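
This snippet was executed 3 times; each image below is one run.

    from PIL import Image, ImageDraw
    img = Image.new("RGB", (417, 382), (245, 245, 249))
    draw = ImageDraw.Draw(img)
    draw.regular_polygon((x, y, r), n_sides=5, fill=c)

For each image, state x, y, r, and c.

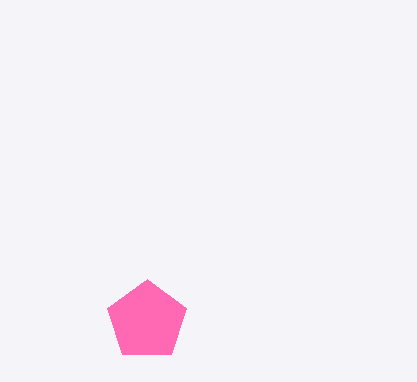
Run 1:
x = 147
y = 321
r = 42
c = 'hotpink'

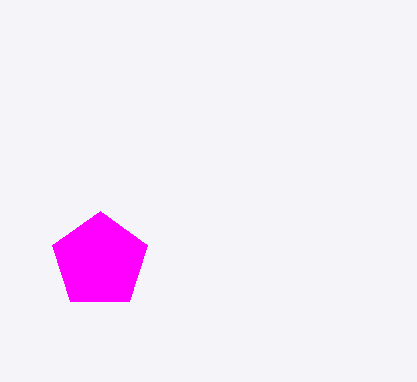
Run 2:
x = 100, y = 261, r = 50, c = 'magenta'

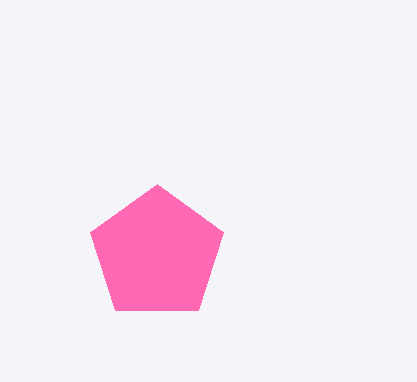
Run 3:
x = 157, y = 254, r = 70, c = 'hotpink'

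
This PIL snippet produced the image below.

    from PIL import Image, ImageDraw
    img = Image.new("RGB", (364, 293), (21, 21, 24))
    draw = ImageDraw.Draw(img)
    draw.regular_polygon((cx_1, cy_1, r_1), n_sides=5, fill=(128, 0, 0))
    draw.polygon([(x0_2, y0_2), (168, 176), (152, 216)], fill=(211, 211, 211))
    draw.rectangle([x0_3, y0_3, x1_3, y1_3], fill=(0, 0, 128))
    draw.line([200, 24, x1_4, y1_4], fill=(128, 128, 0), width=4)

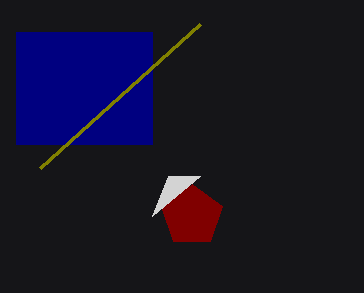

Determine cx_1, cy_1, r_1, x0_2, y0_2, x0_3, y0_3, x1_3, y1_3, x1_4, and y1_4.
cx_1 = 192, cy_1 = 216, r_1 = 32, x0_2 = 200, y0_2 = 176, x0_3 = 16, y0_3 = 32, x1_3 = 152, y1_3 = 144, x1_4 = 40, y1_4 = 168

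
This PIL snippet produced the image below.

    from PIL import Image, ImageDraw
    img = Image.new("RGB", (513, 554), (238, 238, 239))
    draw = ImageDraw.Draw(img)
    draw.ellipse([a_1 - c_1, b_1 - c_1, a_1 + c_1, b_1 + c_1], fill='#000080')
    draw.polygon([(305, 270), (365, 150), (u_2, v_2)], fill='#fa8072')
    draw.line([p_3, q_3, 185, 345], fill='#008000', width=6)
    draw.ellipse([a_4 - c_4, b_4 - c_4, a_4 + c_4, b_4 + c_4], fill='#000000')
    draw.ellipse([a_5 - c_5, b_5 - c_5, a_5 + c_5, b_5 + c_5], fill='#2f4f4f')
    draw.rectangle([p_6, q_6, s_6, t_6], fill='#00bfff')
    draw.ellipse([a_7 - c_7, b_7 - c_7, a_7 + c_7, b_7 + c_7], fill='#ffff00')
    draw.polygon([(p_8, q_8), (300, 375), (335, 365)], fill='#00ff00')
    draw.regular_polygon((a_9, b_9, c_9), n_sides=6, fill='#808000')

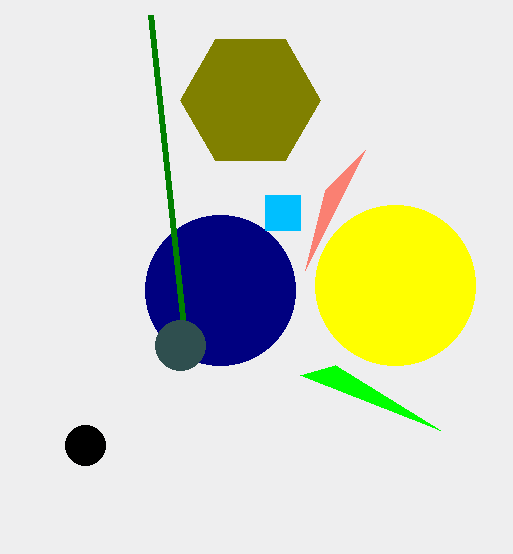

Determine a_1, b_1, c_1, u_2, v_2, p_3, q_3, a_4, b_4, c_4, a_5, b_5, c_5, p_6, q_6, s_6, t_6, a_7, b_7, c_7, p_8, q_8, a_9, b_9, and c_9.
a_1 = 220
b_1 = 290
c_1 = 75
u_2 = 325
v_2 = 190
p_3 = 150
q_3 = 15
a_4 = 85
b_4 = 445
c_4 = 20
a_5 = 180
b_5 = 345
c_5 = 25
p_6 = 265
q_6 = 195
s_6 = 300
t_6 = 230
a_7 = 395
b_7 = 285
c_7 = 80
p_8 = 440
q_8 = 430
a_9 = 250
b_9 = 100
c_9 = 70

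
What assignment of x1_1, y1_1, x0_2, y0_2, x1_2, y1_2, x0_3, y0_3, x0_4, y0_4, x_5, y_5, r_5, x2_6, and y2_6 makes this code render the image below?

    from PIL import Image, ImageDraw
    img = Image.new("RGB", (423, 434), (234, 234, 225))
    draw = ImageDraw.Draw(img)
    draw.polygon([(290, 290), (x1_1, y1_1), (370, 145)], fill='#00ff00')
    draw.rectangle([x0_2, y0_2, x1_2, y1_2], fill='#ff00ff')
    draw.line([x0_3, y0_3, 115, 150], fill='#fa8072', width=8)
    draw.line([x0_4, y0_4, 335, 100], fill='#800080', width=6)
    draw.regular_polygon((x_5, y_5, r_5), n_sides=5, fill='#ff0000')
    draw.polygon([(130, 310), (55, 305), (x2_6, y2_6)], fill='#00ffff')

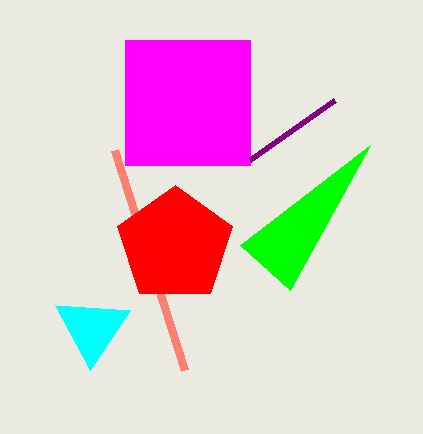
x1_1 = 240
y1_1 = 245
x0_2 = 125
y0_2 = 40
x1_2 = 250
y1_2 = 165
x0_3 = 185
y0_3 = 370
x0_4 = 250
y0_4 = 160
x_5 = 175
y_5 = 245
r_5 = 60
x2_6 = 90
y2_6 = 370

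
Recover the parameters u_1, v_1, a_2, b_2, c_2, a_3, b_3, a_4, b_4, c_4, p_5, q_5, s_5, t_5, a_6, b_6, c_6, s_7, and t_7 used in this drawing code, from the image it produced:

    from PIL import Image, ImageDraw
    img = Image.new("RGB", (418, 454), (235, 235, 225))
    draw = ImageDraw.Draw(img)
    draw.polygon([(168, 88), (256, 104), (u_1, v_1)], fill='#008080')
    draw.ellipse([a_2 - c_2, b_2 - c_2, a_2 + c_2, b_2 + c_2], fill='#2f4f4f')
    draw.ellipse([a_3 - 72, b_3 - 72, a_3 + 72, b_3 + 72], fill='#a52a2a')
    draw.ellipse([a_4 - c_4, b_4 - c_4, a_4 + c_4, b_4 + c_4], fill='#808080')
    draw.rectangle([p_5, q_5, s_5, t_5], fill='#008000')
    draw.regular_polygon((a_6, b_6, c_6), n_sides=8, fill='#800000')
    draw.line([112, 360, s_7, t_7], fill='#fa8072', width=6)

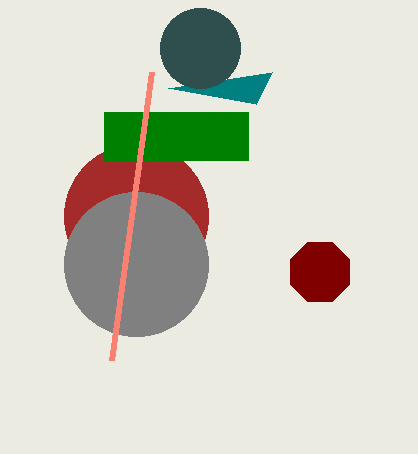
u_1 = 272; v_1 = 72; a_2 = 200; b_2 = 48; c_2 = 40; a_3 = 136; b_3 = 216; a_4 = 136; b_4 = 264; c_4 = 72; p_5 = 104; q_5 = 112; s_5 = 248; t_5 = 160; a_6 = 320; b_6 = 272; c_6 = 32; s_7 = 152; t_7 = 72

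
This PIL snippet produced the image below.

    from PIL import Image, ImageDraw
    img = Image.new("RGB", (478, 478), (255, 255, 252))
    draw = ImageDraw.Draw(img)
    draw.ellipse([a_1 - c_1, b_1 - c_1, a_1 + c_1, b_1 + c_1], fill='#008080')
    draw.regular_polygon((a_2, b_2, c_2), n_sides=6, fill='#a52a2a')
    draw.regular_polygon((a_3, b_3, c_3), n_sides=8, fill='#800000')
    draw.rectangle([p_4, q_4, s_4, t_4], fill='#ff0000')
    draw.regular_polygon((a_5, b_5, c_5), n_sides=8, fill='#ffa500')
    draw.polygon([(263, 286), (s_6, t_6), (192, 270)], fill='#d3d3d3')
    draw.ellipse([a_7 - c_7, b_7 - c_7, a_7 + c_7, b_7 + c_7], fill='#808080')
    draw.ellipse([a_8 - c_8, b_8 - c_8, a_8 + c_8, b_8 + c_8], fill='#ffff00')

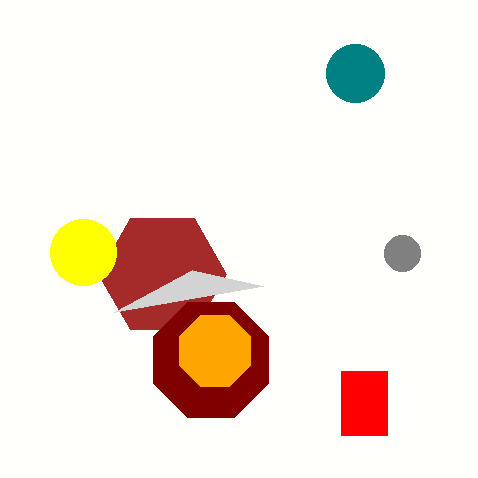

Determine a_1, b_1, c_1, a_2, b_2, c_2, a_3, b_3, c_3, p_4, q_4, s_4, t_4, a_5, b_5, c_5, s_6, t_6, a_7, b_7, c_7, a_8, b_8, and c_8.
a_1 = 355; b_1 = 73; c_1 = 29; a_2 = 162; b_2 = 274; c_2 = 64; a_3 = 211; b_3 = 360; c_3 = 62; p_4 = 341; q_4 = 371; s_4 = 387; t_4 = 435; a_5 = 215; b_5 = 351; c_5 = 38; s_6 = 114; t_6 = 312; a_7 = 402; b_7 = 253; c_7 = 18; a_8 = 83; b_8 = 252; c_8 = 33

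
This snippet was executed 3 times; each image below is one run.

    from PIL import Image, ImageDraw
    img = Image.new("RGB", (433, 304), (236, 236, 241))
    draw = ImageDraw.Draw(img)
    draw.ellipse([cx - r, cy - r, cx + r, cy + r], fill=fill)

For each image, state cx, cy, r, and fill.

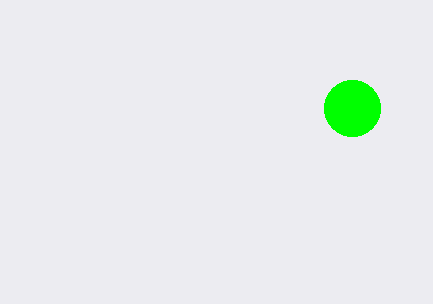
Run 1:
cx = 352; cy = 108; r = 28; fill = 'lime'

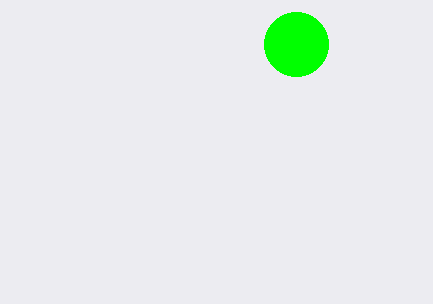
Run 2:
cx = 296, cy = 44, r = 32, fill = 'lime'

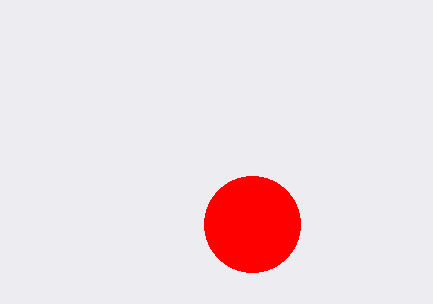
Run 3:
cx = 252, cy = 224, r = 48, fill = 'red'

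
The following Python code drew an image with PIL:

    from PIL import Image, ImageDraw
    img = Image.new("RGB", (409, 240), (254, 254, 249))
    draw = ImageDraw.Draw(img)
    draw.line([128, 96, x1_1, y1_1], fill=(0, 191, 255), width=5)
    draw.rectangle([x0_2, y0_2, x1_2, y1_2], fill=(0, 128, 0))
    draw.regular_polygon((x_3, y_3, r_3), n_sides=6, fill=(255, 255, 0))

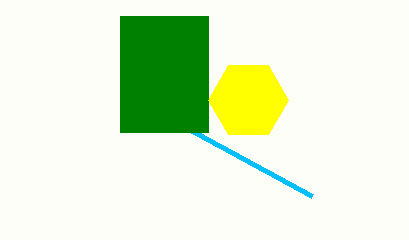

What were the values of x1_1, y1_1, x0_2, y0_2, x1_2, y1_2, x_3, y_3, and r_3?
x1_1 = 312
y1_1 = 196
x0_2 = 120
y0_2 = 16
x1_2 = 208
y1_2 = 132
x_3 = 248
y_3 = 100
r_3 = 40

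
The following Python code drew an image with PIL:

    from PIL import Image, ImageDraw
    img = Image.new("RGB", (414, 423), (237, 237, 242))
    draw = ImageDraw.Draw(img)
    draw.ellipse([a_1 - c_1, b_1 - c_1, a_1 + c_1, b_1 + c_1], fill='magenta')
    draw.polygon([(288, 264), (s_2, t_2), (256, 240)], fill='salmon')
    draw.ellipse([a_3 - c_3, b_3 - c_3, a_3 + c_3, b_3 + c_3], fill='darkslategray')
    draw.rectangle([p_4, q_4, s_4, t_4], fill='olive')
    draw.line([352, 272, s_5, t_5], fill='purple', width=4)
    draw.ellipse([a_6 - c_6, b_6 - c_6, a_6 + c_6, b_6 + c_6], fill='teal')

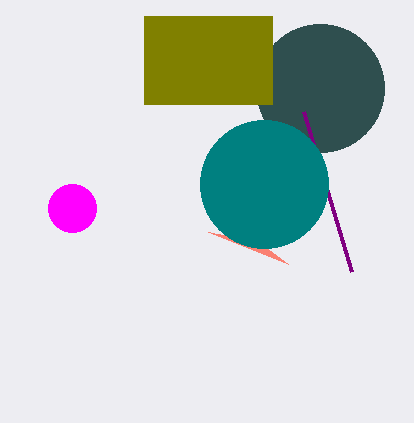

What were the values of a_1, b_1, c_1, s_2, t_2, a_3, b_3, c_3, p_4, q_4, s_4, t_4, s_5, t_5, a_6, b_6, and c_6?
a_1 = 72; b_1 = 208; c_1 = 24; s_2 = 208; t_2 = 232; a_3 = 320; b_3 = 88; c_3 = 64; p_4 = 144; q_4 = 16; s_4 = 272; t_4 = 104; s_5 = 304; t_5 = 112; a_6 = 264; b_6 = 184; c_6 = 64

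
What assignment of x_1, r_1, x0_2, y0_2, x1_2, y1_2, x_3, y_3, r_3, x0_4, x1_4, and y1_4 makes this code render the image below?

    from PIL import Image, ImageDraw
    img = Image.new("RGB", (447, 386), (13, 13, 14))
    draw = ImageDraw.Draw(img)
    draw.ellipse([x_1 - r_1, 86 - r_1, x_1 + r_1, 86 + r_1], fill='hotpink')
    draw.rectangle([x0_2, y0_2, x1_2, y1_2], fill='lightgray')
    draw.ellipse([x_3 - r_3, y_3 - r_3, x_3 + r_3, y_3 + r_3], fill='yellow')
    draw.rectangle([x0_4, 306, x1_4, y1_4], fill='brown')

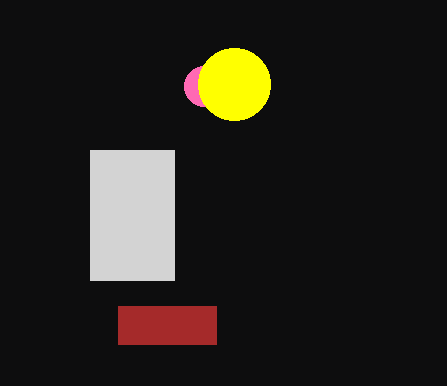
x_1 = 204, r_1 = 20, x0_2 = 90, y0_2 = 150, x1_2 = 174, y1_2 = 280, x_3 = 234, y_3 = 84, r_3 = 36, x0_4 = 118, x1_4 = 216, y1_4 = 344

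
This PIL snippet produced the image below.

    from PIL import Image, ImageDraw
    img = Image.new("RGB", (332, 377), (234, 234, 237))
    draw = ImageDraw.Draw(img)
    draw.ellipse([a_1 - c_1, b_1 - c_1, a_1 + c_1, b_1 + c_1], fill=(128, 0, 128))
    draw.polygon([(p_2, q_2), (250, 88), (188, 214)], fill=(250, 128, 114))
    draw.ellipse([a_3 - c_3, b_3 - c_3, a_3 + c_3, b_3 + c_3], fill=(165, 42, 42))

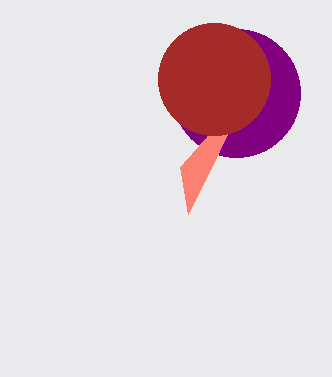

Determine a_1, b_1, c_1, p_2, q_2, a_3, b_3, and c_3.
a_1 = 236, b_1 = 93, c_1 = 64, p_2 = 180, q_2 = 167, a_3 = 214, b_3 = 79, c_3 = 56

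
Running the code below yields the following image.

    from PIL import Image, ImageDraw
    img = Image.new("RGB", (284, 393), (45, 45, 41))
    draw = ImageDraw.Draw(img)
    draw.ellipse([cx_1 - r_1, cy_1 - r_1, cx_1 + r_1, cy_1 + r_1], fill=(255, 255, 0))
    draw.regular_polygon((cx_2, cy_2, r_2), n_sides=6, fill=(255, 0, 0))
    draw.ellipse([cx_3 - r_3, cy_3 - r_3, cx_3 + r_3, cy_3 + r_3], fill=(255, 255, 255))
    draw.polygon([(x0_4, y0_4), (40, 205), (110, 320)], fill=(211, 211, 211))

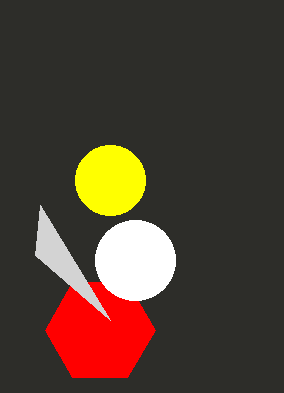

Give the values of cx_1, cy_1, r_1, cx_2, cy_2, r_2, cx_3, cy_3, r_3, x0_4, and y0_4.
cx_1 = 110, cy_1 = 180, r_1 = 35, cx_2 = 100, cy_2 = 330, r_2 = 55, cx_3 = 135, cy_3 = 260, r_3 = 40, x0_4 = 35, y0_4 = 255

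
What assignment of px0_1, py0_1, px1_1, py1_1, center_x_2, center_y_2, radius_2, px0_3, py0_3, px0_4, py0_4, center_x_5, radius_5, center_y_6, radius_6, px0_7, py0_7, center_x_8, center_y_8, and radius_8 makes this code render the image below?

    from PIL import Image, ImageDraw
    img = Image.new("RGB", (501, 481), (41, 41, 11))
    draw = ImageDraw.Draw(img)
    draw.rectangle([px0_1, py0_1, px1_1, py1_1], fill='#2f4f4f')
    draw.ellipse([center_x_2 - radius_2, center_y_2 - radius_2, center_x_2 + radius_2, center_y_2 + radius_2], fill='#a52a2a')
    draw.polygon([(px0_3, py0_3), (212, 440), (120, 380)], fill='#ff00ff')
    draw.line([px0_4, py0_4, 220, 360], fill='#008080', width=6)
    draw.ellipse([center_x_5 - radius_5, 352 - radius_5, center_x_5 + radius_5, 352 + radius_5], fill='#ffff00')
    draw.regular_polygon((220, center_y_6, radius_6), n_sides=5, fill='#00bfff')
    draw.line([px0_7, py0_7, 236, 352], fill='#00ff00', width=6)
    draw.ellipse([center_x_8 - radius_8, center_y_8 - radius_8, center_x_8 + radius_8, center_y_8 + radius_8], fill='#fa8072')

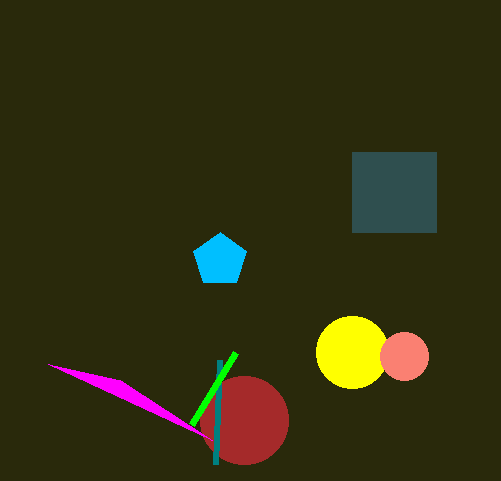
px0_1 = 352, py0_1 = 152, px1_1 = 436, py1_1 = 232, center_x_2 = 244, center_y_2 = 420, radius_2 = 44, px0_3 = 48, py0_3 = 364, px0_4 = 216, py0_4 = 464, center_x_5 = 352, radius_5 = 36, center_y_6 = 260, radius_6 = 28, px0_7 = 192, py0_7 = 424, center_x_8 = 404, center_y_8 = 356, radius_8 = 24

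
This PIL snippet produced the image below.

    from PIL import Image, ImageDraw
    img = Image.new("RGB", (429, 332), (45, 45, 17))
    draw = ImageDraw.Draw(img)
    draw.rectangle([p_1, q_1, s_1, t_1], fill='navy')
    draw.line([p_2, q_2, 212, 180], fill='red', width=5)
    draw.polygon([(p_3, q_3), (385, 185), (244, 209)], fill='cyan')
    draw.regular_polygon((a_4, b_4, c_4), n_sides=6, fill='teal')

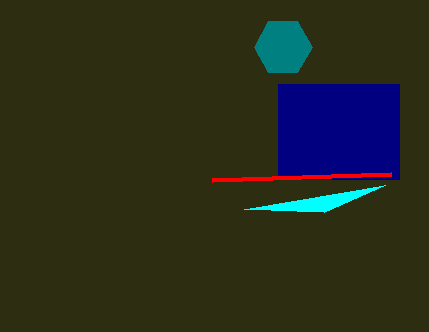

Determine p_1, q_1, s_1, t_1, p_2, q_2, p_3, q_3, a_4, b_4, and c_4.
p_1 = 278
q_1 = 84
s_1 = 399
t_1 = 179
p_2 = 391
q_2 = 174
p_3 = 324
q_3 = 212
a_4 = 283
b_4 = 47
c_4 = 29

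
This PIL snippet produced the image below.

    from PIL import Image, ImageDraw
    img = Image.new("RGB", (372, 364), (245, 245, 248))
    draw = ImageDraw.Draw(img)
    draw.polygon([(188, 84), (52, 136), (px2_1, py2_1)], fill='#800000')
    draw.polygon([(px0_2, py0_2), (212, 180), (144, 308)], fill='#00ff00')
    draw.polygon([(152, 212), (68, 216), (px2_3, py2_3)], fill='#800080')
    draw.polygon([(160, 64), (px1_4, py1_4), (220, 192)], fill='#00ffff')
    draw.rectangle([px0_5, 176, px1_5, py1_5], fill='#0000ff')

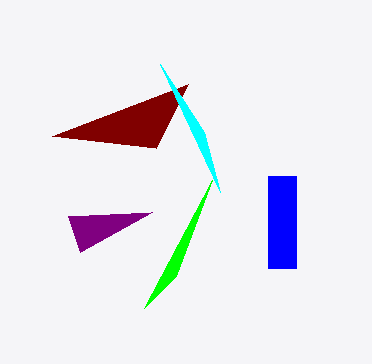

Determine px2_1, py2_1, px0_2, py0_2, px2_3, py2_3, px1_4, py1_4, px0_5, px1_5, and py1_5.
px2_1 = 156
py2_1 = 148
px0_2 = 176
py0_2 = 276
px2_3 = 80
py2_3 = 252
px1_4 = 204
py1_4 = 132
px0_5 = 268
px1_5 = 296
py1_5 = 268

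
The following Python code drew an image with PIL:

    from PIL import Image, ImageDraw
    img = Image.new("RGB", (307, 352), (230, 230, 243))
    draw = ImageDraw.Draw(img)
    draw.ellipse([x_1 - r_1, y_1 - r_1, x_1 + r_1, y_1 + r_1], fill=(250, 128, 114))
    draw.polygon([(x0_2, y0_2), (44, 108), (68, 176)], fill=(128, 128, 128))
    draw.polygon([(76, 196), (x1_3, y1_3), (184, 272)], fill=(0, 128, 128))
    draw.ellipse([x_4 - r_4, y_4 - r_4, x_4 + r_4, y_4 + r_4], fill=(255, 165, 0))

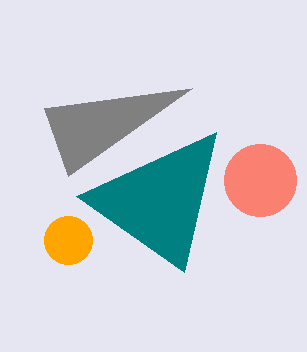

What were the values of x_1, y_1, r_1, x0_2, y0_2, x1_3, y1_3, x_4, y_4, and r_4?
x_1 = 260, y_1 = 180, r_1 = 36, x0_2 = 192, y0_2 = 88, x1_3 = 216, y1_3 = 132, x_4 = 68, y_4 = 240, r_4 = 24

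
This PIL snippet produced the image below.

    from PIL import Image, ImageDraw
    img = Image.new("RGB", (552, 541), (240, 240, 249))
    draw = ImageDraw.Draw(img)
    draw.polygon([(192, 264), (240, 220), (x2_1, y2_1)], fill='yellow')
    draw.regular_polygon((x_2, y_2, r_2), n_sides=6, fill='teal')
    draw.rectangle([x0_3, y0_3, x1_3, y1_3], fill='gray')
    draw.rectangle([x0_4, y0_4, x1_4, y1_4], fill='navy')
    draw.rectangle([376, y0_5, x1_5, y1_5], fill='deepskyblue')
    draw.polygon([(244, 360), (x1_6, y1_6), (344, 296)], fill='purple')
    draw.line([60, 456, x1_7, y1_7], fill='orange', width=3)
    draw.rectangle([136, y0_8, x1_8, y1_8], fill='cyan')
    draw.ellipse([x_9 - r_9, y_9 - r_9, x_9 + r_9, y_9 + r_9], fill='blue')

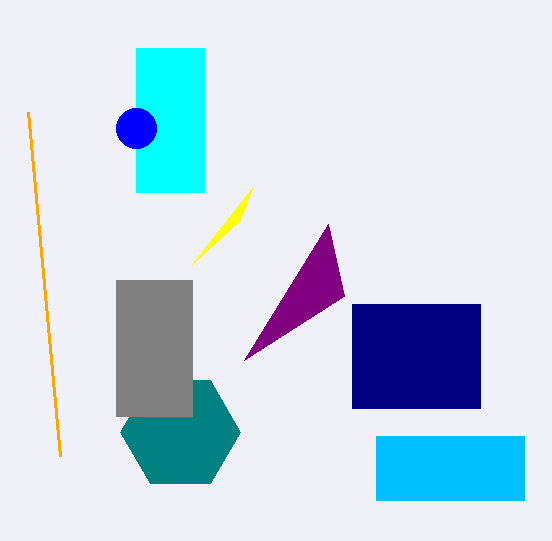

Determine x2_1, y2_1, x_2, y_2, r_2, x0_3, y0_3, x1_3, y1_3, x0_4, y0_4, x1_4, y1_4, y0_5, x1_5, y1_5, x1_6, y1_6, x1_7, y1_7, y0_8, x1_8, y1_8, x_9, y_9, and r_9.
x2_1 = 252, y2_1 = 188, x_2 = 180, y_2 = 432, r_2 = 60, x0_3 = 116, y0_3 = 280, x1_3 = 192, y1_3 = 416, x0_4 = 352, y0_4 = 304, x1_4 = 480, y1_4 = 408, y0_5 = 436, x1_5 = 524, y1_5 = 500, x1_6 = 328, y1_6 = 224, x1_7 = 28, y1_7 = 112, y0_8 = 48, x1_8 = 204, y1_8 = 192, x_9 = 136, y_9 = 128, r_9 = 20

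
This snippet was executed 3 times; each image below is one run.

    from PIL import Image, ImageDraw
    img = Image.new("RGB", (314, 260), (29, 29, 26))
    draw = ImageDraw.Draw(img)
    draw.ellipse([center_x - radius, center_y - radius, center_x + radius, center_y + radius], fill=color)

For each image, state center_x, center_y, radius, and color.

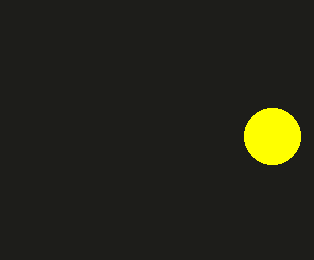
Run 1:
center_x = 272, center_y = 136, radius = 28, color = 'yellow'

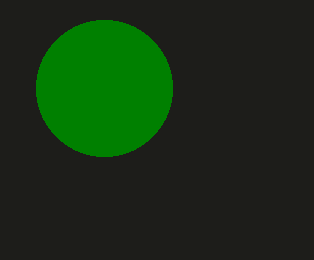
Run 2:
center_x = 104, center_y = 88, radius = 68, color = 'green'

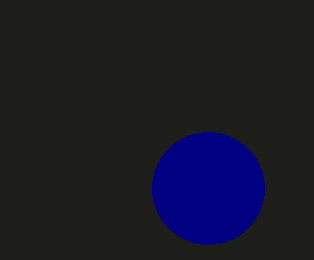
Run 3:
center_x = 208; center_y = 188; radius = 56; color = 'navy'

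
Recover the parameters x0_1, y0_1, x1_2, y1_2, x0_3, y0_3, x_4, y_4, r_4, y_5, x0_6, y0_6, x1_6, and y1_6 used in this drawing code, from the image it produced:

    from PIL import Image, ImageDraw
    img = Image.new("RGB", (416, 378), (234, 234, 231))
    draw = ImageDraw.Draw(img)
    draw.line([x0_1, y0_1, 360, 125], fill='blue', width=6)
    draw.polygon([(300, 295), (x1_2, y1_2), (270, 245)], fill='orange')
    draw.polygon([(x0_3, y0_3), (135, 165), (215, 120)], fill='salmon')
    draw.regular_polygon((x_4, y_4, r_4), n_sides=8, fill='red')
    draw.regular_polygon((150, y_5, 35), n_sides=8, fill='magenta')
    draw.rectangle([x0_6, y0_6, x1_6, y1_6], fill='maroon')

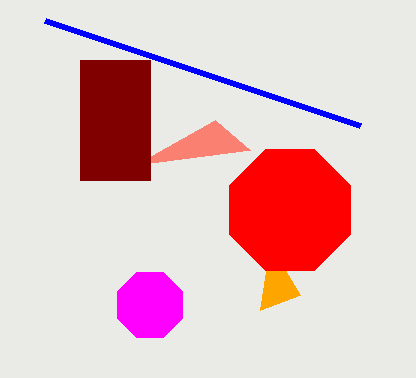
x0_1 = 45, y0_1 = 20, x1_2 = 260, y1_2 = 310, x0_3 = 250, y0_3 = 150, x_4 = 290, y_4 = 210, r_4 = 65, y_5 = 305, x0_6 = 80, y0_6 = 60, x1_6 = 150, y1_6 = 180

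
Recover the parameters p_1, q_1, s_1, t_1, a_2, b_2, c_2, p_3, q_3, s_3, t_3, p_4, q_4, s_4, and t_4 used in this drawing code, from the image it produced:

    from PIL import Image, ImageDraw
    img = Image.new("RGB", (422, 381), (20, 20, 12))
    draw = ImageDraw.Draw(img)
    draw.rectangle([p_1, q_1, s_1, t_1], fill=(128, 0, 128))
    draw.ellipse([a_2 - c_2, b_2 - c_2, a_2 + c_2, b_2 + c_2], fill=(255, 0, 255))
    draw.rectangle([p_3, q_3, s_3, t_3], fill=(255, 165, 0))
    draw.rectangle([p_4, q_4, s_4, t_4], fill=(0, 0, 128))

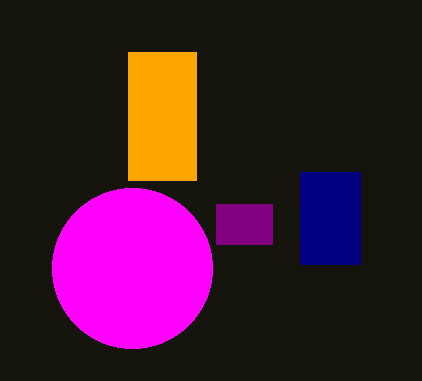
p_1 = 216, q_1 = 204, s_1 = 272, t_1 = 244, a_2 = 132, b_2 = 268, c_2 = 80, p_3 = 128, q_3 = 52, s_3 = 196, t_3 = 180, p_4 = 300, q_4 = 172, s_4 = 360, t_4 = 264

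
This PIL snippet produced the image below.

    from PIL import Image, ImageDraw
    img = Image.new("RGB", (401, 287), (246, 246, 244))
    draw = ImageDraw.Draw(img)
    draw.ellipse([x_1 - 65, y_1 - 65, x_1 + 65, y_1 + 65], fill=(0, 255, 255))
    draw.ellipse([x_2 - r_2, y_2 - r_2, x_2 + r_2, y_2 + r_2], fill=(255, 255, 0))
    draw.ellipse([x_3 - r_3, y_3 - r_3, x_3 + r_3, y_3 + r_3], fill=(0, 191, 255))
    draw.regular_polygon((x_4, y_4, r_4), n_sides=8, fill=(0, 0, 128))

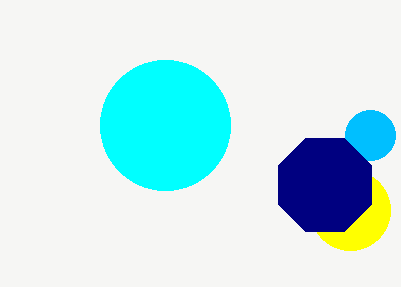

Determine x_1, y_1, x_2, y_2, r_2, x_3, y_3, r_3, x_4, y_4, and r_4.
x_1 = 165, y_1 = 125, x_2 = 350, y_2 = 210, r_2 = 40, x_3 = 370, y_3 = 135, r_3 = 25, x_4 = 325, y_4 = 185, r_4 = 50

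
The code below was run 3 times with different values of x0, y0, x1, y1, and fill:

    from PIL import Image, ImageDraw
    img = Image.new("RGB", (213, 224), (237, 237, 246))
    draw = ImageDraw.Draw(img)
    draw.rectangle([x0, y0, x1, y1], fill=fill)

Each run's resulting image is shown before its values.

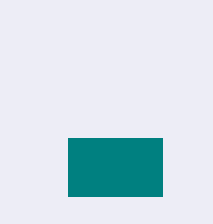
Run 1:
x0 = 68, y0 = 138, x1 = 162, y1 = 196, fill = 'teal'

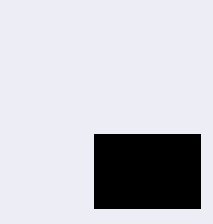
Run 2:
x0 = 94, y0 = 134, x1 = 200, y1 = 208, fill = 'black'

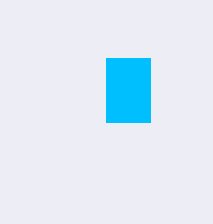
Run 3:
x0 = 106; y0 = 58; x1 = 150; y1 = 122; fill = 'deepskyblue'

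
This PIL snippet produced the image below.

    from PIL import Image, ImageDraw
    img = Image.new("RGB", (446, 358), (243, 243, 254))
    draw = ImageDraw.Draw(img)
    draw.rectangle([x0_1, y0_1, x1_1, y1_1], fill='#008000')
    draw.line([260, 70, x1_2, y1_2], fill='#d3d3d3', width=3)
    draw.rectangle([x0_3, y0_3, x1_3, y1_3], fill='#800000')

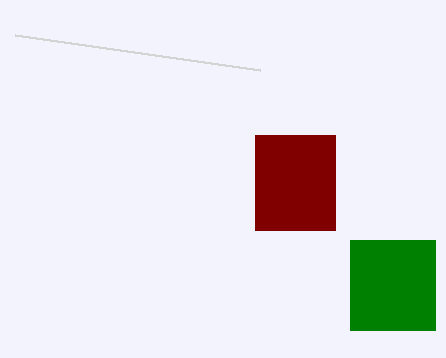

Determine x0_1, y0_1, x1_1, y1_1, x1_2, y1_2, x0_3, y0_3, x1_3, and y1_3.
x0_1 = 350, y0_1 = 240, x1_1 = 435, y1_1 = 330, x1_2 = 15, y1_2 = 35, x0_3 = 255, y0_3 = 135, x1_3 = 335, y1_3 = 230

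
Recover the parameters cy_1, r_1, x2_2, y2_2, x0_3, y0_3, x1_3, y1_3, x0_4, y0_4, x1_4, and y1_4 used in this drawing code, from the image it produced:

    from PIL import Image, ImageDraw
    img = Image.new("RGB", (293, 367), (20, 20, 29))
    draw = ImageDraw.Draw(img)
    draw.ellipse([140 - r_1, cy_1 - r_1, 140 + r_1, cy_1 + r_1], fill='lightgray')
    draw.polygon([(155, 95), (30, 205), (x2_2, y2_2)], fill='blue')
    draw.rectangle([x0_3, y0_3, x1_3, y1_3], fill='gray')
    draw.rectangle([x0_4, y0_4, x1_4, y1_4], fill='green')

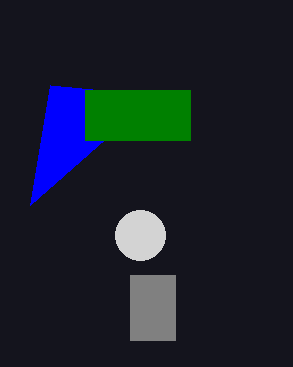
cy_1 = 235; r_1 = 25; x2_2 = 50; y2_2 = 85; x0_3 = 130; y0_3 = 275; x1_3 = 175; y1_3 = 340; x0_4 = 85; y0_4 = 90; x1_4 = 190; y1_4 = 140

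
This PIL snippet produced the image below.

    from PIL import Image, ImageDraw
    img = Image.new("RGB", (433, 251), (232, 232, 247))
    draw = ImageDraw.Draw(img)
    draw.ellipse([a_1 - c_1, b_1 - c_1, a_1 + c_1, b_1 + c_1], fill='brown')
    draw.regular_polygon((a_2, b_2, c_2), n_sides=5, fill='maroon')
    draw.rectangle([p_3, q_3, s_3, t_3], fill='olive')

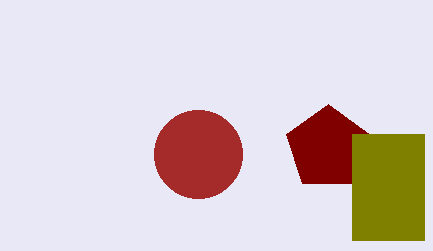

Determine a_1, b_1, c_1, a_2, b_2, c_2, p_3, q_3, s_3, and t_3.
a_1 = 198
b_1 = 154
c_1 = 44
a_2 = 328
b_2 = 148
c_2 = 44
p_3 = 352
q_3 = 134
s_3 = 424
t_3 = 240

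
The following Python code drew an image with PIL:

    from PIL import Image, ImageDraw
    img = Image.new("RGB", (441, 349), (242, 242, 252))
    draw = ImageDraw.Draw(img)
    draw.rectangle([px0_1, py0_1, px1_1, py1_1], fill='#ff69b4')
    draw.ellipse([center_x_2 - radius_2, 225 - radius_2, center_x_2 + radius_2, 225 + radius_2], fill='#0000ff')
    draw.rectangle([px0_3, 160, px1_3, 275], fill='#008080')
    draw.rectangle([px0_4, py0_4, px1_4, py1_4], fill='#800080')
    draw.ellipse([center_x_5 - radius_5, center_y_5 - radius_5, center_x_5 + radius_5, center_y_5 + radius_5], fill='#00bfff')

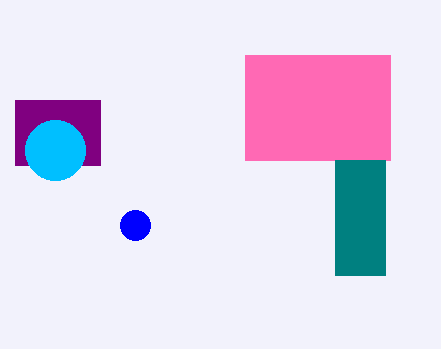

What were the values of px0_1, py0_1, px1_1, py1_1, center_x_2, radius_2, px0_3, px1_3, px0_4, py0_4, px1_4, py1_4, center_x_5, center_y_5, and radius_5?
px0_1 = 245
py0_1 = 55
px1_1 = 390
py1_1 = 160
center_x_2 = 135
radius_2 = 15
px0_3 = 335
px1_3 = 385
px0_4 = 15
py0_4 = 100
px1_4 = 100
py1_4 = 165
center_x_5 = 55
center_y_5 = 150
radius_5 = 30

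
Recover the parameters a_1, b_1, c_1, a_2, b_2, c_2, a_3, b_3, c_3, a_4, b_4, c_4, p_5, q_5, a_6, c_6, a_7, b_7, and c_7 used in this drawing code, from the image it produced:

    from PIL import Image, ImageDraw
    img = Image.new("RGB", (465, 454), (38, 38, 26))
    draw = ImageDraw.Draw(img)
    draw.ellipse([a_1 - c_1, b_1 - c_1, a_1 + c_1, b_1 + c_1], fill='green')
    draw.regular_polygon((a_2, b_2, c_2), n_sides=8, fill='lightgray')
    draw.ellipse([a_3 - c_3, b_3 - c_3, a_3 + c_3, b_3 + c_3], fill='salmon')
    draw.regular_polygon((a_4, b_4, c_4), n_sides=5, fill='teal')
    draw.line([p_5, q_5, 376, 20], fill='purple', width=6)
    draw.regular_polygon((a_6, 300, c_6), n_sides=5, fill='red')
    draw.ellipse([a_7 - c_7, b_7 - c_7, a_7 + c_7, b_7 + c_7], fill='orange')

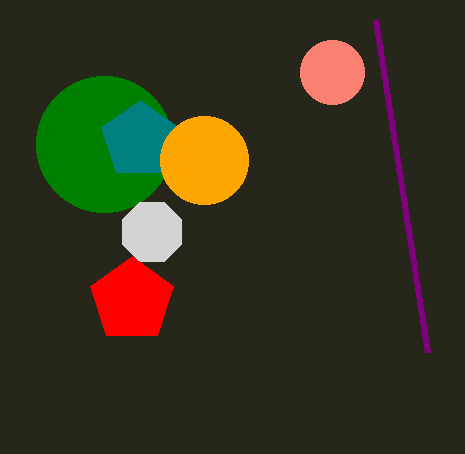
a_1 = 104; b_1 = 144; c_1 = 68; a_2 = 152; b_2 = 232; c_2 = 32; a_3 = 332; b_3 = 72; c_3 = 32; a_4 = 140; b_4 = 140; c_4 = 40; p_5 = 428; q_5 = 352; a_6 = 132; c_6 = 44; a_7 = 204; b_7 = 160; c_7 = 44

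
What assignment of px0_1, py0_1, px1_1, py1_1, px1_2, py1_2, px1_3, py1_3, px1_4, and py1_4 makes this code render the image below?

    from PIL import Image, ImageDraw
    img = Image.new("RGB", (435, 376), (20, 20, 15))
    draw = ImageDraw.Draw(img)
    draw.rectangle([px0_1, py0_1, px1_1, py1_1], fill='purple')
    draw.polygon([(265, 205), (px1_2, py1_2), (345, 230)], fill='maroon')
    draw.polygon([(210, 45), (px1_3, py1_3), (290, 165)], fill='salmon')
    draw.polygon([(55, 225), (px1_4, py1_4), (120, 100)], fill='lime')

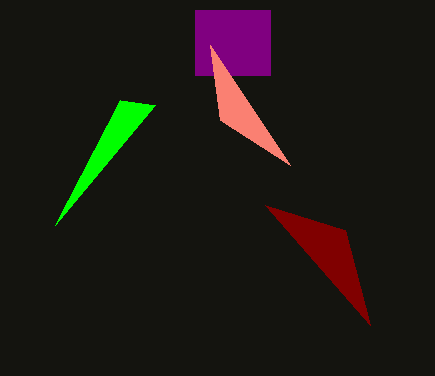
px0_1 = 195, py0_1 = 10, px1_1 = 270, py1_1 = 75, px1_2 = 370, py1_2 = 325, px1_3 = 220, py1_3 = 120, px1_4 = 155, py1_4 = 105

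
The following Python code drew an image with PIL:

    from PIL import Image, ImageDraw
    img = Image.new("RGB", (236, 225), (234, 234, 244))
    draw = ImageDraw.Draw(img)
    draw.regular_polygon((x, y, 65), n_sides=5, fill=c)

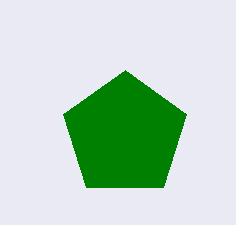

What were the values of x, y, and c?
x = 125; y = 135; c = 'green'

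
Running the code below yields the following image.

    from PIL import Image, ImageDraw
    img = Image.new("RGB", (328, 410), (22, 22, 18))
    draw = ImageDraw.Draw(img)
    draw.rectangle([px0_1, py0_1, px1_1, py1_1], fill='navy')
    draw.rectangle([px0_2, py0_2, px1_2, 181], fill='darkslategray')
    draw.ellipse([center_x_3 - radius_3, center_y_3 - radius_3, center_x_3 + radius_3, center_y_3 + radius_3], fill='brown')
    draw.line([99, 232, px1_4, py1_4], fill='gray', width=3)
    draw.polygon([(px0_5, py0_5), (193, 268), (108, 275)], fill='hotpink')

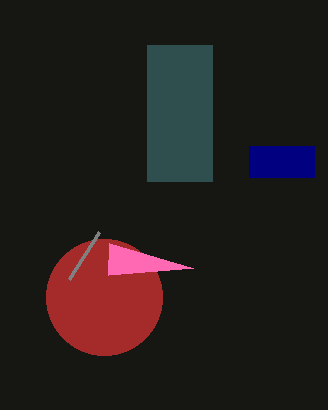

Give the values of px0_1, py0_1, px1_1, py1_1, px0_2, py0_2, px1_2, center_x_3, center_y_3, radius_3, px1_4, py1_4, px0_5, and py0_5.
px0_1 = 249
py0_1 = 146
px1_1 = 314
py1_1 = 177
px0_2 = 147
py0_2 = 45
px1_2 = 212
center_x_3 = 104
center_y_3 = 297
radius_3 = 58
px1_4 = 69
py1_4 = 279
px0_5 = 109
py0_5 = 243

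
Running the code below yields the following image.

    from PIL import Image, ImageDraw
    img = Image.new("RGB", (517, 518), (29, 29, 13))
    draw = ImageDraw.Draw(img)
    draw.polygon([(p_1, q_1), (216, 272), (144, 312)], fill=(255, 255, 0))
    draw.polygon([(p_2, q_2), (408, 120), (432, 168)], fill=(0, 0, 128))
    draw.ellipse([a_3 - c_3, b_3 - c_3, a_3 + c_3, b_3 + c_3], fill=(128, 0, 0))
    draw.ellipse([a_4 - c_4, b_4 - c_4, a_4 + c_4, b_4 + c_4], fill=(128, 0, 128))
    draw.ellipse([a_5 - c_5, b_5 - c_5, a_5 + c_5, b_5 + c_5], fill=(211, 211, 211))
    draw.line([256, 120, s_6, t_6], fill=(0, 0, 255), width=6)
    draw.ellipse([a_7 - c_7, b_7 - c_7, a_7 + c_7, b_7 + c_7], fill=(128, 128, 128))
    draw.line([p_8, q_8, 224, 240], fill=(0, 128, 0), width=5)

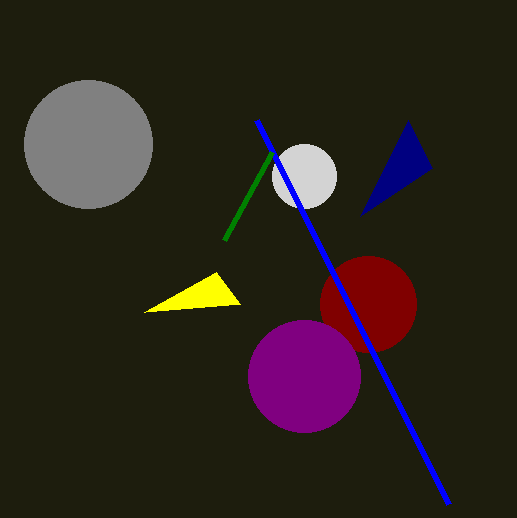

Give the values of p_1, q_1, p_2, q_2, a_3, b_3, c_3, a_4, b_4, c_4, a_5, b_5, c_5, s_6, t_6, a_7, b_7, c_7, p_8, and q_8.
p_1 = 240; q_1 = 304; p_2 = 360; q_2 = 216; a_3 = 368; b_3 = 304; c_3 = 48; a_4 = 304; b_4 = 376; c_4 = 56; a_5 = 304; b_5 = 176; c_5 = 32; s_6 = 448; t_6 = 504; a_7 = 88; b_7 = 144; c_7 = 64; p_8 = 272; q_8 = 152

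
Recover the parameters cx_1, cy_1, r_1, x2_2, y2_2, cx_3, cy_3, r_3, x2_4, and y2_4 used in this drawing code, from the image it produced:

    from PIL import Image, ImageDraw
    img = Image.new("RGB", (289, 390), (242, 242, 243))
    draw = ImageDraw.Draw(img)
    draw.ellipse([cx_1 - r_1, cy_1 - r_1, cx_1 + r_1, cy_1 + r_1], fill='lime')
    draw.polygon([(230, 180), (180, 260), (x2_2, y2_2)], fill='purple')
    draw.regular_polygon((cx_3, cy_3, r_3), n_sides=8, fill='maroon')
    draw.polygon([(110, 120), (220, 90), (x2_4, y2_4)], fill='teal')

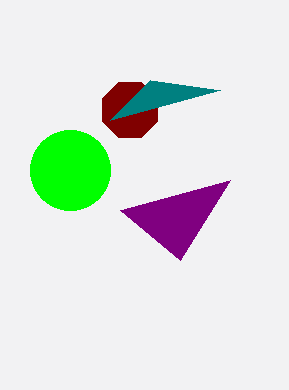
cx_1 = 70, cy_1 = 170, r_1 = 40, x2_2 = 120, y2_2 = 210, cx_3 = 130, cy_3 = 110, r_3 = 30, x2_4 = 150, y2_4 = 80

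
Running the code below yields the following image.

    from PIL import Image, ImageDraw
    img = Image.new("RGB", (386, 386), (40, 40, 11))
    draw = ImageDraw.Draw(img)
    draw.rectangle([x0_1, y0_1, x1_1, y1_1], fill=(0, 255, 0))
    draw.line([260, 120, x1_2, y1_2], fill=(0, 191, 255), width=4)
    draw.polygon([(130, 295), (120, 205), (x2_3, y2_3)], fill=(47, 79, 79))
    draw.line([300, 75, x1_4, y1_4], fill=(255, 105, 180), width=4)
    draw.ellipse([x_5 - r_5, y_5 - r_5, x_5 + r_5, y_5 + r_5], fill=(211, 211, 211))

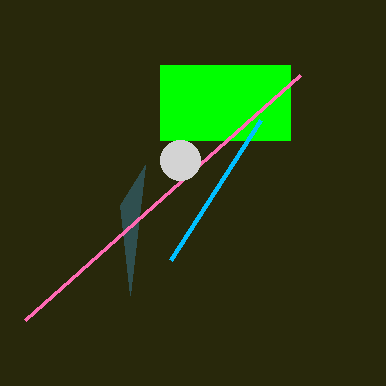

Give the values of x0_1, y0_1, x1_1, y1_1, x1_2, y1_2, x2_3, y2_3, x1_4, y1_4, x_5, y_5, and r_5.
x0_1 = 160, y0_1 = 65, x1_1 = 290, y1_1 = 140, x1_2 = 170, y1_2 = 260, x2_3 = 145, y2_3 = 165, x1_4 = 25, y1_4 = 320, x_5 = 180, y_5 = 160, r_5 = 20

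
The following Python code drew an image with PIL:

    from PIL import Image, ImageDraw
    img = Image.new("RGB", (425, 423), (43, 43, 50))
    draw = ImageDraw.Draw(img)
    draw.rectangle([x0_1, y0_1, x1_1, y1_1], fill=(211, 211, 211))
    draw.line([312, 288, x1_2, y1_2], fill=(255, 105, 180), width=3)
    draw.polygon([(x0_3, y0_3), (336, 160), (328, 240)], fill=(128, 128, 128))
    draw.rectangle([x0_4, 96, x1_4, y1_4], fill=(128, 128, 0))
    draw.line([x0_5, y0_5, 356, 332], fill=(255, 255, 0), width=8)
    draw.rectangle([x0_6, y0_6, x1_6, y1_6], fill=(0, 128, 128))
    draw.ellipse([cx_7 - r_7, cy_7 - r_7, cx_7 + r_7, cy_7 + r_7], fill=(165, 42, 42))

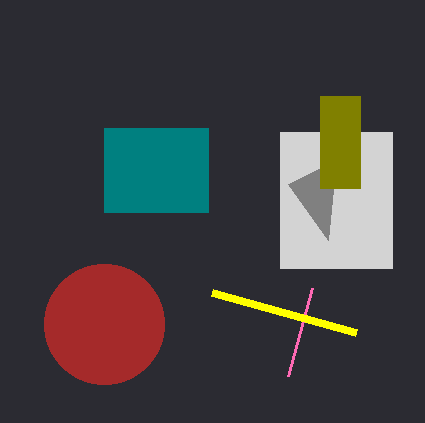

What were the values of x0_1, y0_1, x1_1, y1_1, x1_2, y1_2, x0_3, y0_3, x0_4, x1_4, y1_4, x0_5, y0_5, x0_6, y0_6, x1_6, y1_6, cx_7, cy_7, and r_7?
x0_1 = 280, y0_1 = 132, x1_1 = 392, y1_1 = 268, x1_2 = 288, y1_2 = 376, x0_3 = 288, y0_3 = 184, x0_4 = 320, x1_4 = 360, y1_4 = 188, x0_5 = 212, y0_5 = 292, x0_6 = 104, y0_6 = 128, x1_6 = 208, y1_6 = 212, cx_7 = 104, cy_7 = 324, r_7 = 60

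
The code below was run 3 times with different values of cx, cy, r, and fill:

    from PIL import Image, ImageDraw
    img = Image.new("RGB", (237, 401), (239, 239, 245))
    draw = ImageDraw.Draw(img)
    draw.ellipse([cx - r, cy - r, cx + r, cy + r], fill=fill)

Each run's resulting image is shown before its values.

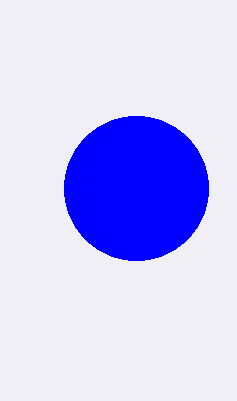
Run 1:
cx = 136; cy = 188; r = 72; fill = 'blue'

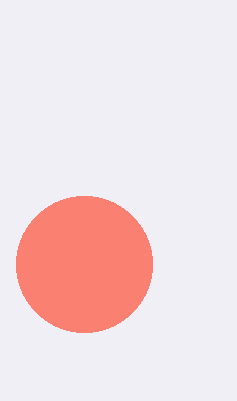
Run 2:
cx = 84; cy = 264; r = 68; fill = 'salmon'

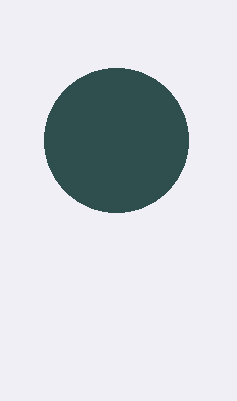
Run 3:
cx = 116
cy = 140
r = 72
fill = 'darkslategray'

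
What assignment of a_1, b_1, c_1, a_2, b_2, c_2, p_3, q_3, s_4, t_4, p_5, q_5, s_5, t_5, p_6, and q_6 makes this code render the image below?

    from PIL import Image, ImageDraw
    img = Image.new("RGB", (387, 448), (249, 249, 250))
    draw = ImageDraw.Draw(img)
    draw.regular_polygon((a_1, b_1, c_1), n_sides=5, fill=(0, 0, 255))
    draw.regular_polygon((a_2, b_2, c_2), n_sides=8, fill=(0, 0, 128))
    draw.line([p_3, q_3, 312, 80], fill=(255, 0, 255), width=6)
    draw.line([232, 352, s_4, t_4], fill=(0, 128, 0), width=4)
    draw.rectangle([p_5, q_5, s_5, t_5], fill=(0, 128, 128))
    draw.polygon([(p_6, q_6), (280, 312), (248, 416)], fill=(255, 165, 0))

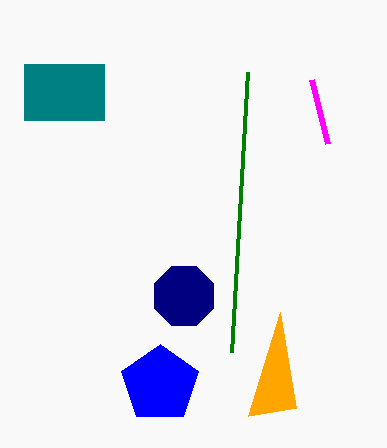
a_1 = 160; b_1 = 384; c_1 = 40; a_2 = 184; b_2 = 296; c_2 = 32; p_3 = 328; q_3 = 144; s_4 = 248; t_4 = 72; p_5 = 24; q_5 = 64; s_5 = 104; t_5 = 120; p_6 = 296; q_6 = 408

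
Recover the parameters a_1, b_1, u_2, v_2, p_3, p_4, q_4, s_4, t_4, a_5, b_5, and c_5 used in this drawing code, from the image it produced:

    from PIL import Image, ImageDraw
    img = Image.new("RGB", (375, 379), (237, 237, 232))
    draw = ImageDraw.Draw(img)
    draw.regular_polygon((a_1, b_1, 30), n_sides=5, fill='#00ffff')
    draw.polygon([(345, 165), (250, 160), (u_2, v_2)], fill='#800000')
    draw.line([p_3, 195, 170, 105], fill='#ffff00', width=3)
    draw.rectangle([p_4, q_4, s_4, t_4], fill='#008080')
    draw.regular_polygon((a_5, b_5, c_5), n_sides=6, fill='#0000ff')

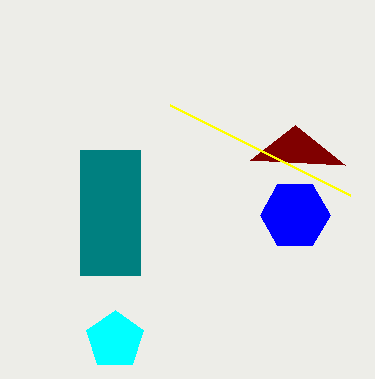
a_1 = 115; b_1 = 340; u_2 = 295; v_2 = 125; p_3 = 350; p_4 = 80; q_4 = 150; s_4 = 140; t_4 = 275; a_5 = 295; b_5 = 215; c_5 = 35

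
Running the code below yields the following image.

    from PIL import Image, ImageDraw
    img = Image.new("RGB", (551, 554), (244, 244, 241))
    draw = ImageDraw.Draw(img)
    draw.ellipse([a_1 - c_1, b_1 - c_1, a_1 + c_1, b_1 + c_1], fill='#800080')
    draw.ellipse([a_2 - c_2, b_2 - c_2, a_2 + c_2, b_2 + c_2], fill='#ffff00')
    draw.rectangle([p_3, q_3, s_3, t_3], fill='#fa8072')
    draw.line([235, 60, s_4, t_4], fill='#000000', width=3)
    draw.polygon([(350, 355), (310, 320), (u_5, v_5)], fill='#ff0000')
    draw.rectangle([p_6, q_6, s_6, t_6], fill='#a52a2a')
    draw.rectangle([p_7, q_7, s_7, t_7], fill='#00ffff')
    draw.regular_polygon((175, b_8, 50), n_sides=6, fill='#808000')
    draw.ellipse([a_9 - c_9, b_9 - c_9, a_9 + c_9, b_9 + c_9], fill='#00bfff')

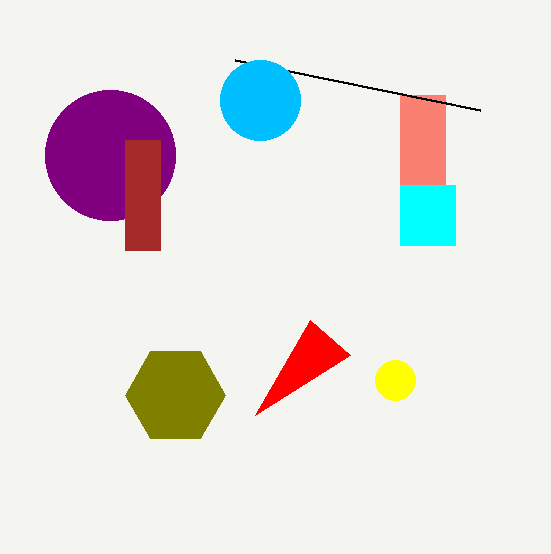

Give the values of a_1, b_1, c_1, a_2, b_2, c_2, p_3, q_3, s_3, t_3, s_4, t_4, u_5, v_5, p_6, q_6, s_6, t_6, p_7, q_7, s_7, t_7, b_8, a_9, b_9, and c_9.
a_1 = 110
b_1 = 155
c_1 = 65
a_2 = 395
b_2 = 380
c_2 = 20
p_3 = 400
q_3 = 95
s_3 = 445
t_3 = 185
s_4 = 480
t_4 = 110
u_5 = 255
v_5 = 415
p_6 = 125
q_6 = 140
s_6 = 160
t_6 = 250
p_7 = 400
q_7 = 185
s_7 = 455
t_7 = 245
b_8 = 395
a_9 = 260
b_9 = 100
c_9 = 40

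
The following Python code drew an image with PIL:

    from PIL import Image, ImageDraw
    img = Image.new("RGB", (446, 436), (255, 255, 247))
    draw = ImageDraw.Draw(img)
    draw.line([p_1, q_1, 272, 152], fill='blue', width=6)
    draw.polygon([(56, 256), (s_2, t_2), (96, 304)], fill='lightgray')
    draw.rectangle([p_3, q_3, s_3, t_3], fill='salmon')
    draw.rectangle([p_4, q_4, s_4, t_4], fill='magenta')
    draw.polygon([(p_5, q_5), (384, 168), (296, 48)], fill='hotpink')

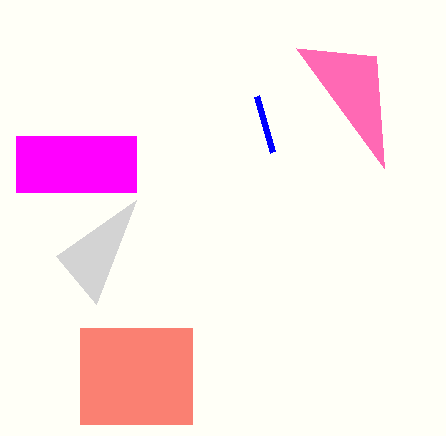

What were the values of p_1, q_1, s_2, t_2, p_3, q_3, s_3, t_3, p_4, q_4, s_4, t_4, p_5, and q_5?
p_1 = 256
q_1 = 96
s_2 = 136
t_2 = 200
p_3 = 80
q_3 = 328
s_3 = 192
t_3 = 424
p_4 = 16
q_4 = 136
s_4 = 136
t_4 = 192
p_5 = 376
q_5 = 56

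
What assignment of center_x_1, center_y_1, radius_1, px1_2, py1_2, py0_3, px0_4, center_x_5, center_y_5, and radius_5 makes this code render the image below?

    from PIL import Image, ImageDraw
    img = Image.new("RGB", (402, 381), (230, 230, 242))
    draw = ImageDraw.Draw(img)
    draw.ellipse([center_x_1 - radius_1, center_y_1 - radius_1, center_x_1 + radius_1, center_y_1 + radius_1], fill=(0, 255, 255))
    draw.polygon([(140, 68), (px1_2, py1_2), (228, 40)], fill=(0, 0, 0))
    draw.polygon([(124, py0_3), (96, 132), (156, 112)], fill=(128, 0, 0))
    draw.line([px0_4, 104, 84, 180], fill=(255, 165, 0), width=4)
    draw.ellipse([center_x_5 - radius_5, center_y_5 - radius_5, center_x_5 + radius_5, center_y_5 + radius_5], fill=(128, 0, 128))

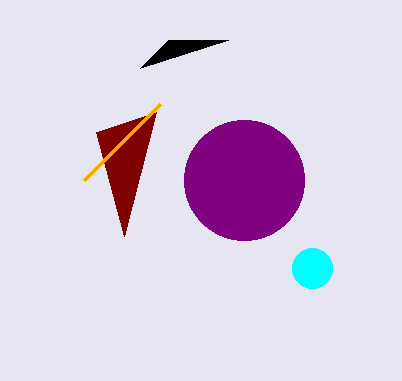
center_x_1 = 312; center_y_1 = 268; radius_1 = 20; px1_2 = 168; py1_2 = 40; py0_3 = 236; px0_4 = 160; center_x_5 = 244; center_y_5 = 180; radius_5 = 60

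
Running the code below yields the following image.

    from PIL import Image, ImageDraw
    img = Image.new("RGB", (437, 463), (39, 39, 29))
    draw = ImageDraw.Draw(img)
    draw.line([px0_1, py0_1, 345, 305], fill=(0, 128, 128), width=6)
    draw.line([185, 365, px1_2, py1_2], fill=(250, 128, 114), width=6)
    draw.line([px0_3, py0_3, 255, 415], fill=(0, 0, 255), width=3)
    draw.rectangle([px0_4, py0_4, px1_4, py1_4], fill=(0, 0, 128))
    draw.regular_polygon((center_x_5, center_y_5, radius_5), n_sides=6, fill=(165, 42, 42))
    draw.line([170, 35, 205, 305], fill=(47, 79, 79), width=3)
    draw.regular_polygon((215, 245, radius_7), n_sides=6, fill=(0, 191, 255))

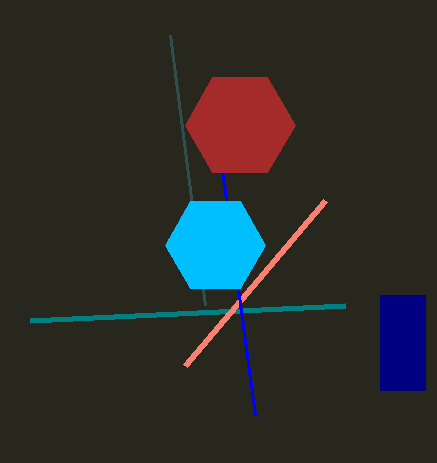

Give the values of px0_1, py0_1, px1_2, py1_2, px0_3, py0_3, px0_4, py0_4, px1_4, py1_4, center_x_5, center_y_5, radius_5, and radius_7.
px0_1 = 30, py0_1 = 320, px1_2 = 325, py1_2 = 200, px0_3 = 210, py0_3 = 80, px0_4 = 380, py0_4 = 295, px1_4 = 425, py1_4 = 390, center_x_5 = 240, center_y_5 = 125, radius_5 = 55, radius_7 = 50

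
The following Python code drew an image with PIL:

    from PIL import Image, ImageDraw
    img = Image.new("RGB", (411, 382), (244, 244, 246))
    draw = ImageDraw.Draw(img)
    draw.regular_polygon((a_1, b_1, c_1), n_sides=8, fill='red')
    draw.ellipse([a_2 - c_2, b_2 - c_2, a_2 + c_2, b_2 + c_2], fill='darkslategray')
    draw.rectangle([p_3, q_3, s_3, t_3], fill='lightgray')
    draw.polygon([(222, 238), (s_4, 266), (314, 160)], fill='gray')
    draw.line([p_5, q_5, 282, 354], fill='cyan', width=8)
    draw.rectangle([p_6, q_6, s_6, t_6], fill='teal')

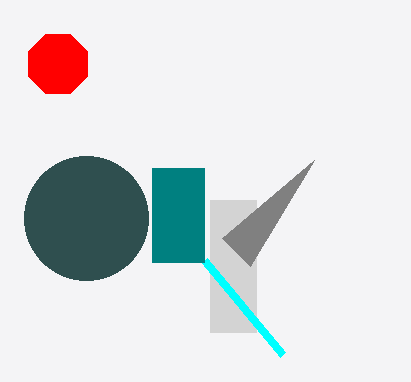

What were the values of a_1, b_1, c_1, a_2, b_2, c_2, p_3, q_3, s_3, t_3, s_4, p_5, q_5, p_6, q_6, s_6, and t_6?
a_1 = 58; b_1 = 64; c_1 = 32; a_2 = 86; b_2 = 218; c_2 = 62; p_3 = 210; q_3 = 200; s_3 = 256; t_3 = 332; s_4 = 250; p_5 = 204; q_5 = 260; p_6 = 152; q_6 = 168; s_6 = 204; t_6 = 262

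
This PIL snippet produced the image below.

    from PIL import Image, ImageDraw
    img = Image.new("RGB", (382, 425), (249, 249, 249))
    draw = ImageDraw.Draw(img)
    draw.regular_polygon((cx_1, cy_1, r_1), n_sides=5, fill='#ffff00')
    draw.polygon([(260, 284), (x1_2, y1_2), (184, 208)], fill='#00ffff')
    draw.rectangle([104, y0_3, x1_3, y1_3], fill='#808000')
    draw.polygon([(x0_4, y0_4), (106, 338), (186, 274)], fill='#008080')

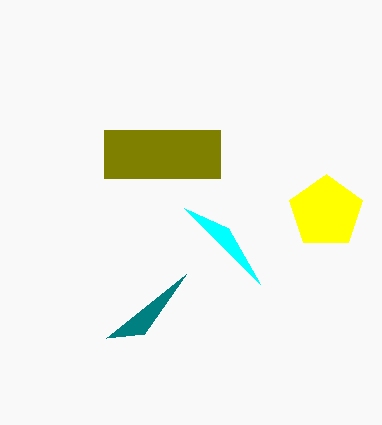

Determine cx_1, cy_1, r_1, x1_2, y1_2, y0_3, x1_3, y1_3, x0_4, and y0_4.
cx_1 = 326
cy_1 = 212
r_1 = 38
x1_2 = 228
y1_2 = 228
y0_3 = 130
x1_3 = 220
y1_3 = 178
x0_4 = 144
y0_4 = 334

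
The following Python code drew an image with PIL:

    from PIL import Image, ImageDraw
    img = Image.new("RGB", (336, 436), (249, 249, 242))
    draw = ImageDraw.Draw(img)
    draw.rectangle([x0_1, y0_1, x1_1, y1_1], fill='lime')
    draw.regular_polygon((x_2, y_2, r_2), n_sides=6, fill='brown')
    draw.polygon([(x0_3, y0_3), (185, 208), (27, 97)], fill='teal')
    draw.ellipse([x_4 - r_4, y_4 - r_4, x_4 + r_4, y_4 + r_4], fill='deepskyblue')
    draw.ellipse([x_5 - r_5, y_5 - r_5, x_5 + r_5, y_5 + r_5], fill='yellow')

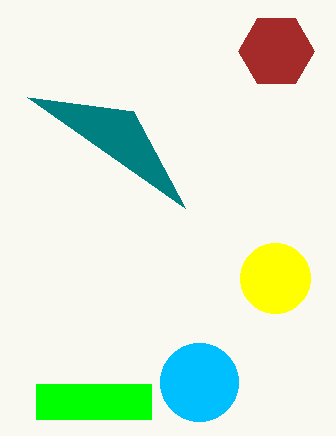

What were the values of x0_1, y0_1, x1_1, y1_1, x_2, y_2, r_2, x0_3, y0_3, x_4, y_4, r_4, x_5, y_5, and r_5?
x0_1 = 36
y0_1 = 384
x1_1 = 151
y1_1 = 419
x_2 = 276
y_2 = 51
r_2 = 38
x0_3 = 133
y0_3 = 111
x_4 = 199
y_4 = 382
r_4 = 39
x_5 = 275
y_5 = 278
r_5 = 35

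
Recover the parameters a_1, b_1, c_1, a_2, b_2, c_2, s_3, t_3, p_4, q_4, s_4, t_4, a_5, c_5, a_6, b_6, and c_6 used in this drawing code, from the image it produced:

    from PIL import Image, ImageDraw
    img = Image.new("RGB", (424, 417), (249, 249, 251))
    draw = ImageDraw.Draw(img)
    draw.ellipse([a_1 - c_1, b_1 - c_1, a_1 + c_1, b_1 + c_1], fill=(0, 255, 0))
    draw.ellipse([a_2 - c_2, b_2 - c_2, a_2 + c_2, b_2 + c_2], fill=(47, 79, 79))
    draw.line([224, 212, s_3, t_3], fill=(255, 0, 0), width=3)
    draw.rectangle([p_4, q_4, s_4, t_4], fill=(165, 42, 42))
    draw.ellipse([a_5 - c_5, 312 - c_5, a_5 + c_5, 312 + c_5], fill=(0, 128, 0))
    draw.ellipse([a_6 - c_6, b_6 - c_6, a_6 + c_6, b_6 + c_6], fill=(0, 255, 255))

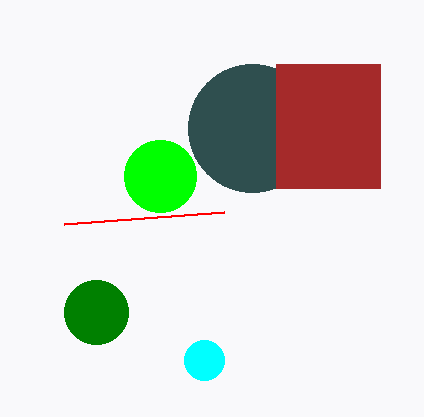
a_1 = 160, b_1 = 176, c_1 = 36, a_2 = 252, b_2 = 128, c_2 = 64, s_3 = 64, t_3 = 224, p_4 = 276, q_4 = 64, s_4 = 380, t_4 = 188, a_5 = 96, c_5 = 32, a_6 = 204, b_6 = 360, c_6 = 20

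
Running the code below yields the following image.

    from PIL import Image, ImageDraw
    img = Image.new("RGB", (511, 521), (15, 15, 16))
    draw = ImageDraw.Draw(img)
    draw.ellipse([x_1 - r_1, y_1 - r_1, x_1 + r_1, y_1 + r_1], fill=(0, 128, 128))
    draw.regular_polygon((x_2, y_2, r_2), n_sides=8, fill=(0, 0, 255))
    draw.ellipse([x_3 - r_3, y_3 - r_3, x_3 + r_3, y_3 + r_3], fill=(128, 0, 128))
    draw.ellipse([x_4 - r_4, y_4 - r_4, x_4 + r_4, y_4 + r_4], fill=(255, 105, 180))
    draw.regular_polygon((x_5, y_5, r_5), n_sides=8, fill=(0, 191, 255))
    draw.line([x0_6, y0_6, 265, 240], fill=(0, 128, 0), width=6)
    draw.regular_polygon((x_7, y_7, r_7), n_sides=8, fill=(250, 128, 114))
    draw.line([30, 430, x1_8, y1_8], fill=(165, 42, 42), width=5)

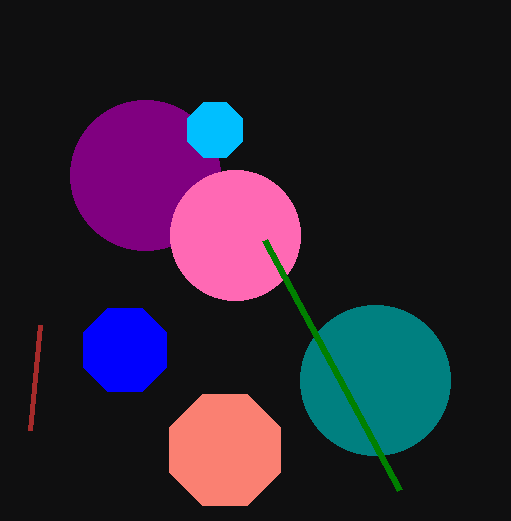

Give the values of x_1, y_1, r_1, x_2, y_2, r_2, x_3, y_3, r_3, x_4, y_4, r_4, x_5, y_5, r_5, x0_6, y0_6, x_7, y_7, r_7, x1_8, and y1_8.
x_1 = 375
y_1 = 380
r_1 = 75
x_2 = 125
y_2 = 350
r_2 = 45
x_3 = 145
y_3 = 175
r_3 = 75
x_4 = 235
y_4 = 235
r_4 = 65
x_5 = 215
y_5 = 130
r_5 = 30
x0_6 = 400
y0_6 = 490
x_7 = 225
y_7 = 450
r_7 = 60
x1_8 = 40
y1_8 = 325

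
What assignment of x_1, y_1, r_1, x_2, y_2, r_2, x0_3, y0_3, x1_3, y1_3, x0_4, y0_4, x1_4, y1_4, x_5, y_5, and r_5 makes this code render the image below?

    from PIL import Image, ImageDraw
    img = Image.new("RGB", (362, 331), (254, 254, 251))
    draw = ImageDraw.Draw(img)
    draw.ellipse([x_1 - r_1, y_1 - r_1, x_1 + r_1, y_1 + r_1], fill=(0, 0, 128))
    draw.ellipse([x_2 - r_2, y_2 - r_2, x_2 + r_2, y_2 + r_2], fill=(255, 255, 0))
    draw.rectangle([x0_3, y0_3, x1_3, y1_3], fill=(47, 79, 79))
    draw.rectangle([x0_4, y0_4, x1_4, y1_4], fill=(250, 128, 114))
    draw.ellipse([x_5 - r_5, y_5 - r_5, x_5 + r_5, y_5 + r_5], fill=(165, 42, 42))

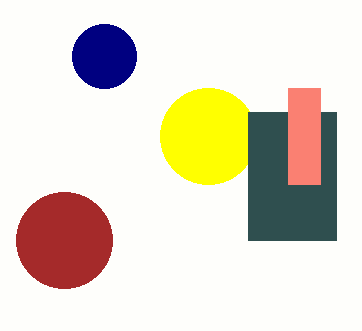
x_1 = 104; y_1 = 56; r_1 = 32; x_2 = 208; y_2 = 136; r_2 = 48; x0_3 = 248; y0_3 = 112; x1_3 = 336; y1_3 = 240; x0_4 = 288; y0_4 = 88; x1_4 = 320; y1_4 = 184; x_5 = 64; y_5 = 240; r_5 = 48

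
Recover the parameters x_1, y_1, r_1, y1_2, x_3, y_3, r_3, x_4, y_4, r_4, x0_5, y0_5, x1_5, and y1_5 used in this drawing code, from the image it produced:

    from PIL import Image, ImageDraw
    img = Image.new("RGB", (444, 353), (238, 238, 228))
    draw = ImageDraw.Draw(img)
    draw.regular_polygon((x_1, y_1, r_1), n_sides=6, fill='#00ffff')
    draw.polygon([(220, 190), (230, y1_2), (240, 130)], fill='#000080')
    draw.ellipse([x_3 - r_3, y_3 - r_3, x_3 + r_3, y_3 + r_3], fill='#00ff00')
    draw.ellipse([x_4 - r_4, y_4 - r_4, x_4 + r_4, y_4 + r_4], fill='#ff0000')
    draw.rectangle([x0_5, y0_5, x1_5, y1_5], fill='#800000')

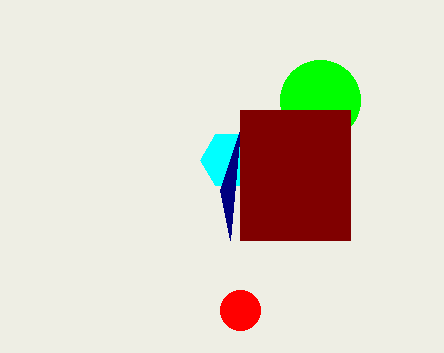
x_1 = 230, y_1 = 160, r_1 = 30, y1_2 = 240, x_3 = 320, y_3 = 100, r_3 = 40, x_4 = 240, y_4 = 310, r_4 = 20, x0_5 = 240, y0_5 = 110, x1_5 = 350, y1_5 = 240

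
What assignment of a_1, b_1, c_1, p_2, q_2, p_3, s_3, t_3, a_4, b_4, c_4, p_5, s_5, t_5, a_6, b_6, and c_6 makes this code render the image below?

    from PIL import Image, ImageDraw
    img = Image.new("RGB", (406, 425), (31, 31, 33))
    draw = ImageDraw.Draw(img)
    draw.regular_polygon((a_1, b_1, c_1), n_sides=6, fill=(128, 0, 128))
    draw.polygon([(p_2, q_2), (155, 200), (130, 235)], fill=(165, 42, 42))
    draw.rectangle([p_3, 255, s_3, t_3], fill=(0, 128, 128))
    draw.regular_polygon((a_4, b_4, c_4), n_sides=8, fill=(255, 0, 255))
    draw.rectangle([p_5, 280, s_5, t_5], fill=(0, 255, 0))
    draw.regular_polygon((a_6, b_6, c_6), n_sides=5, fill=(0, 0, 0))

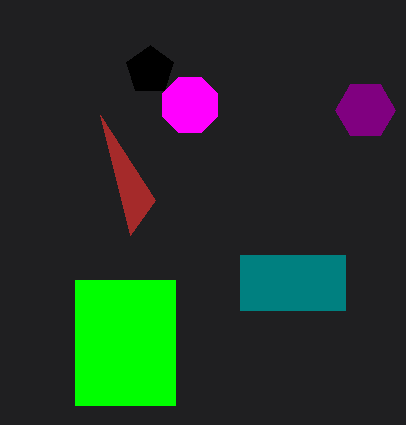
a_1 = 365, b_1 = 110, c_1 = 30, p_2 = 100, q_2 = 115, p_3 = 240, s_3 = 345, t_3 = 310, a_4 = 190, b_4 = 105, c_4 = 30, p_5 = 75, s_5 = 175, t_5 = 405, a_6 = 150, b_6 = 70, c_6 = 25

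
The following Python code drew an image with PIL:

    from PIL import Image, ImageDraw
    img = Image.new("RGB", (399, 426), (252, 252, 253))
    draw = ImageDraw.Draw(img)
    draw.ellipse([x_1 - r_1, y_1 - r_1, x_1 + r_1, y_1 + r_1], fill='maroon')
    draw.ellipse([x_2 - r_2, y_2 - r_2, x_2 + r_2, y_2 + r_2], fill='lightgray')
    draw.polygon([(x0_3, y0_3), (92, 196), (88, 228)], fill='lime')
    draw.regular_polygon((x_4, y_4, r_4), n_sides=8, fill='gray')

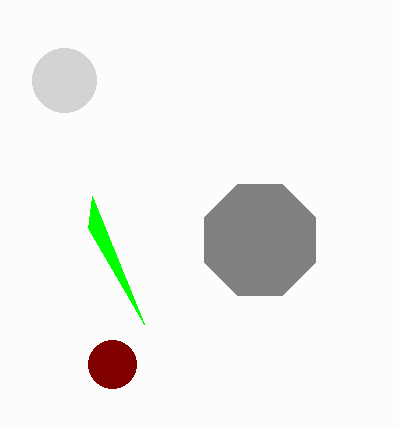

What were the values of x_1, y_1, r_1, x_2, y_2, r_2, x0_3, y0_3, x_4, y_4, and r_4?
x_1 = 112, y_1 = 364, r_1 = 24, x_2 = 64, y_2 = 80, r_2 = 32, x0_3 = 144, y0_3 = 324, x_4 = 260, y_4 = 240, r_4 = 60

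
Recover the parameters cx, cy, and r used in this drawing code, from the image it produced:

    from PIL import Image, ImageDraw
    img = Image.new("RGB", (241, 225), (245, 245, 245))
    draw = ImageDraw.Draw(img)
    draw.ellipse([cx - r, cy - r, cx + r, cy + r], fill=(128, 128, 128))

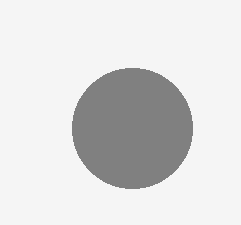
cx = 132; cy = 128; r = 60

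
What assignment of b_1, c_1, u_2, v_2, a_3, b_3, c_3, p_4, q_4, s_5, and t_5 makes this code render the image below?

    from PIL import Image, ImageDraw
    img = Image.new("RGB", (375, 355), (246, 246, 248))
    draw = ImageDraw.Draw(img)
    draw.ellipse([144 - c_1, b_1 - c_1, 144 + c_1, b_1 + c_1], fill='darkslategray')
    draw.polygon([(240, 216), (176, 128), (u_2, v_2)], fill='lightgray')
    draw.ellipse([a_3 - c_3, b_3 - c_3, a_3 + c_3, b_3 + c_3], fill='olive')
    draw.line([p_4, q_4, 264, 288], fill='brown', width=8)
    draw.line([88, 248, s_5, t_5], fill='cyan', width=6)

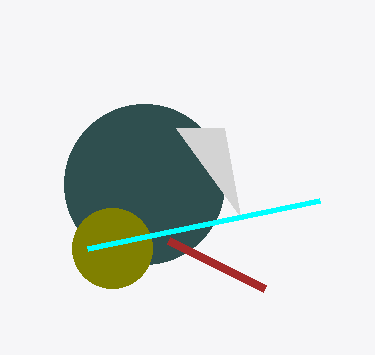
b_1 = 184; c_1 = 80; u_2 = 224; v_2 = 128; a_3 = 112; b_3 = 248; c_3 = 40; p_4 = 168; q_4 = 240; s_5 = 320; t_5 = 200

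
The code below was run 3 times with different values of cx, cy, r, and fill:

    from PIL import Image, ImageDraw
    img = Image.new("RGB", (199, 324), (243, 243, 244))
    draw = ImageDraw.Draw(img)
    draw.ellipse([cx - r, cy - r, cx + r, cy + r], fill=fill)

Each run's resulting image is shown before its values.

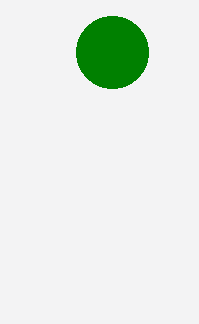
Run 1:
cx = 112, cy = 52, r = 36, fill = 'green'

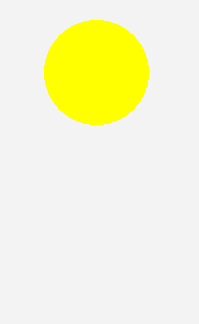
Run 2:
cx = 96, cy = 72, r = 52, fill = 'yellow'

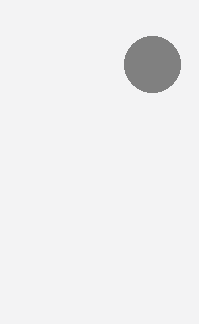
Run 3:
cx = 152; cy = 64; r = 28; fill = 'gray'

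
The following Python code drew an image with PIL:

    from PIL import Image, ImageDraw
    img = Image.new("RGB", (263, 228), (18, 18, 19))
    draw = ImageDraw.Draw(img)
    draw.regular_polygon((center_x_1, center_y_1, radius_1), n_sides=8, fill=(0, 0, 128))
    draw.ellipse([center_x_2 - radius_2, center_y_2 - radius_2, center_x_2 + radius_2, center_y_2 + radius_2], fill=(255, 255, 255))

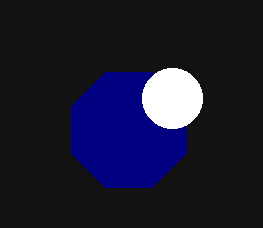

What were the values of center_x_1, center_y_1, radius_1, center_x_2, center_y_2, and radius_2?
center_x_1 = 129
center_y_1 = 130
radius_1 = 62
center_x_2 = 172
center_y_2 = 98
radius_2 = 30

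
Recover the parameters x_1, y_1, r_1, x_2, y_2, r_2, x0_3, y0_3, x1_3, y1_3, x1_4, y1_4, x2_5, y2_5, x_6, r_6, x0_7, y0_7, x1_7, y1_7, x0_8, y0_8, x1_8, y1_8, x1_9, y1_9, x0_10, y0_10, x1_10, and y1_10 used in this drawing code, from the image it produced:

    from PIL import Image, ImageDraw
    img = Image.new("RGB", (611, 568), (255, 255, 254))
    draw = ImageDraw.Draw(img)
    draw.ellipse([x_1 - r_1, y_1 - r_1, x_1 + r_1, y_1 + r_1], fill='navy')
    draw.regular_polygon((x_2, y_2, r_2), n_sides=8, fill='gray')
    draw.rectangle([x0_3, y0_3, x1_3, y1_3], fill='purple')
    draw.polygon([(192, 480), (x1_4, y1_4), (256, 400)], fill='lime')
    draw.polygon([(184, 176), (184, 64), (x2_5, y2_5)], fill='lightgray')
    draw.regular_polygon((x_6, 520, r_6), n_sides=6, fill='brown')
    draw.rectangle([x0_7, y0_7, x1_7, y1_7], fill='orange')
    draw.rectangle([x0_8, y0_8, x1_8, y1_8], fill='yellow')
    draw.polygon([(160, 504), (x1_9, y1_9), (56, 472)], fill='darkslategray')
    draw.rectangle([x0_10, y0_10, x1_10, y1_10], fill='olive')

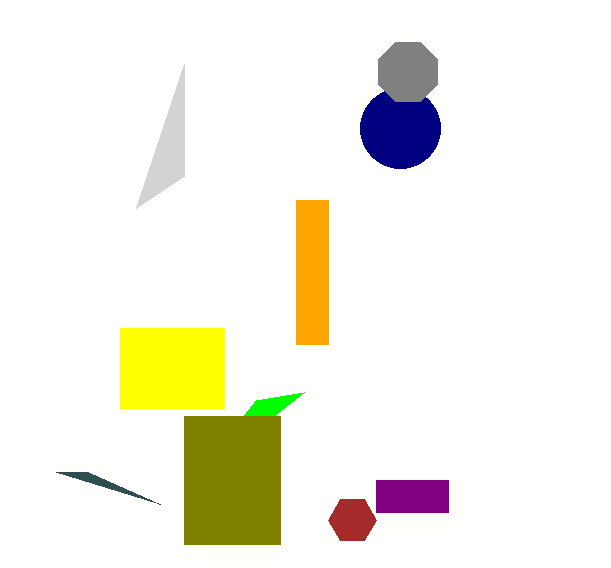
x_1 = 400, y_1 = 128, r_1 = 40, x_2 = 408, y_2 = 72, r_2 = 32, x0_3 = 376, y0_3 = 480, x1_3 = 448, y1_3 = 512, x1_4 = 304, y1_4 = 392, x2_5 = 136, y2_5 = 208, x_6 = 352, r_6 = 24, x0_7 = 296, y0_7 = 200, x1_7 = 328, y1_7 = 344, x0_8 = 120, y0_8 = 328, x1_8 = 224, y1_8 = 408, x1_9 = 88, y1_9 = 472, x0_10 = 184, y0_10 = 416, x1_10 = 280, y1_10 = 544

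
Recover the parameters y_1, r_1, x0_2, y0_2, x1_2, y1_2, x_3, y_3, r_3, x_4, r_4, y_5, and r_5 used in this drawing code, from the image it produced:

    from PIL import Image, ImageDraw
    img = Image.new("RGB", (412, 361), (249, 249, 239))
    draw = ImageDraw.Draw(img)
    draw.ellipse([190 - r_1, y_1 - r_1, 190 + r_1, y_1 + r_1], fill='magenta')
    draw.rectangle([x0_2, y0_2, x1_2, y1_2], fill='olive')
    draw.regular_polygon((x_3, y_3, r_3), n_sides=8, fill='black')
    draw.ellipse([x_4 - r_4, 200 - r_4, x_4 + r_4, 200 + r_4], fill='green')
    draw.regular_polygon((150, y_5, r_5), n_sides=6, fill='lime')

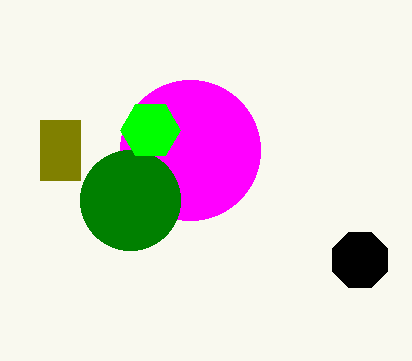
y_1 = 150; r_1 = 70; x0_2 = 40; y0_2 = 120; x1_2 = 80; y1_2 = 180; x_3 = 360; y_3 = 260; r_3 = 30; x_4 = 130; r_4 = 50; y_5 = 130; r_5 = 30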